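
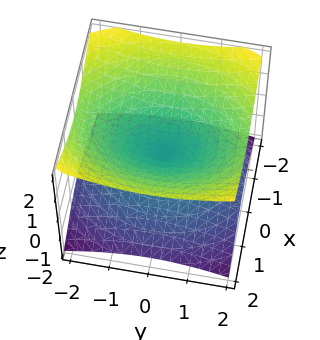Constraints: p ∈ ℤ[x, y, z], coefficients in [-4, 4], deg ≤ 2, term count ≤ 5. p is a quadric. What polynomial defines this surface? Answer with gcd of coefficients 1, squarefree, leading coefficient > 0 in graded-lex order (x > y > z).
First, deg p = 2.
Next, symmetries: the x ↦ −x reflection is a symmetry, so x appears only in even powers; mirror symmetry y ↦ −y ⇒ only even powers of y; it's symmetric under z → −z, forcing even powers of z.
Next, against the integer gridlines: it meets the y-axis at y = 0 (among the integer gridlines); it crosses the z-axis at the gridline z = 0.
Finally, the integer polynomial consistent with all of this is the stated p.

2*x^2 + y^2 - 3*z^2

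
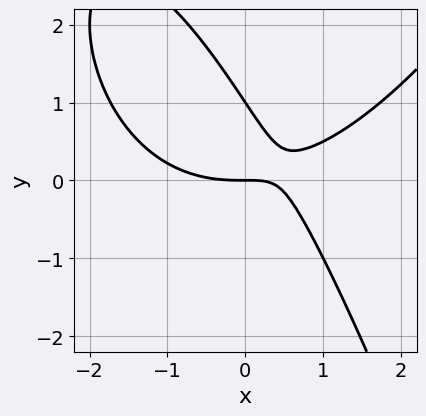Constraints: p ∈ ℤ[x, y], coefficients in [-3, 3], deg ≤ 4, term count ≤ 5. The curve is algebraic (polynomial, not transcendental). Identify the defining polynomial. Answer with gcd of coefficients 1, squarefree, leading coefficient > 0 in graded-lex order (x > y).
First, degree: a generic line meets the curve in up to 3 points, so deg p = 3.
Then, against the integer gridlines: the y-axis gridline crossings are at y ∈ {0, 1}; it crosses the x-axis at the gridline x = 0.
Finally, fitting integer coefficients to these (and the overall shape) gives p.

x^3 - 3*x*y - 2*y^2 + 2*y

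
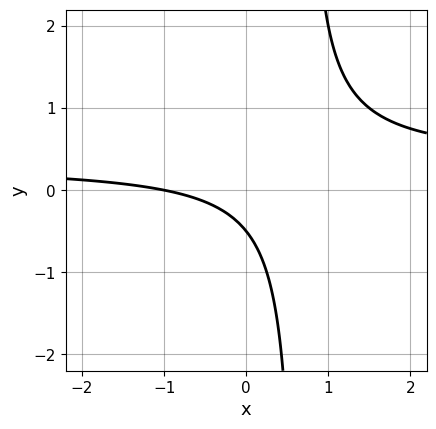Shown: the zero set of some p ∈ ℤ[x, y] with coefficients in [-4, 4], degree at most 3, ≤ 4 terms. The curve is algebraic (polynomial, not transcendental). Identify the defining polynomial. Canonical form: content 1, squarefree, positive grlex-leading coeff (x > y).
3*x*y - x - 2*y - 1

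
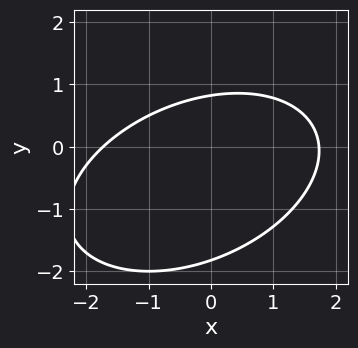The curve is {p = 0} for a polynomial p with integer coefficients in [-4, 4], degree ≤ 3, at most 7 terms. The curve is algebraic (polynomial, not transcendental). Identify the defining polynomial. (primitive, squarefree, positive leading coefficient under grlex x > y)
x^2 - x*y + 2*y^2 + 2*y - 3

First, degree: no degree-1 curve has this shape, so deg p = 2.
Finally, putting this together gives p.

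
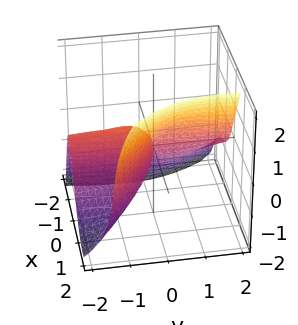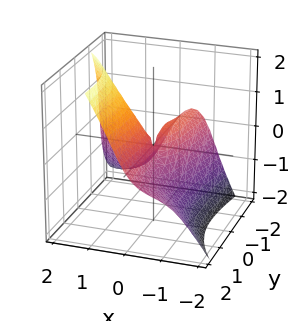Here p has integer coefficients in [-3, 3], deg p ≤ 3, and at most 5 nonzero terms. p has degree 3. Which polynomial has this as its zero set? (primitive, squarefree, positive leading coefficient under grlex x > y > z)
3*x^3 + 3*x^2*y - y^2*z - z^3 + 3*x*y

deg p = 3. A generic line meets the surface in up to 3 points.
Checking where it meets the axes: it meets the x-axis at x = 0 (among the integer gridlines); the visible y-axis segment lies entirely on the surface; it meets the z-axis at z = 0 (among the integer gridlines).
Solving for integer coefficients yields p as stated.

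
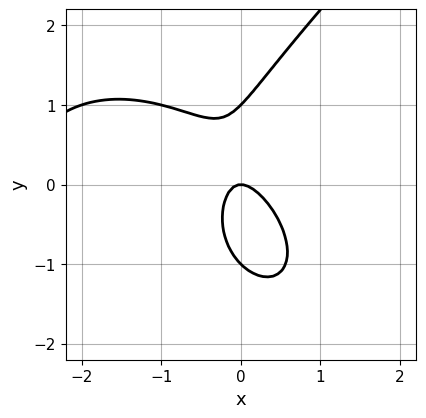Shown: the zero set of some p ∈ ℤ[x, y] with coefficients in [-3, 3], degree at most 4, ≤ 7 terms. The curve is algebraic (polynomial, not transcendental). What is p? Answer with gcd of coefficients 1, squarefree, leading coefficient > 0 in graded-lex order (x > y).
Degree: the shape is more complex than any degree-2 curve, so deg p = 3.
Checking where it meets the axes: one x-axis crossing is at x = 0; among the integer gridlines, it crosses the y-axis at y ∈ {-1, 0, 1}.
Together with the visible shape, these determine p as stated.

x^3 - y^3 + 3*x^2 + 2*x*y + y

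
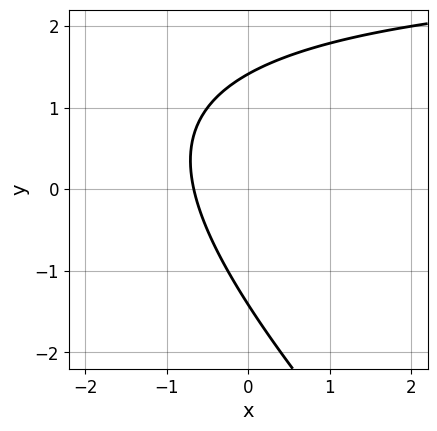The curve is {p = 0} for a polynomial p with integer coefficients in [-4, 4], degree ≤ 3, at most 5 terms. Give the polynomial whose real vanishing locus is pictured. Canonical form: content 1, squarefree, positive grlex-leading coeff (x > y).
(a) deg p = 2. No degree-1 curve has this shape.
(b) Solving for integer coefficients yields p as stated.

x*y + y^2 - 3*x - 2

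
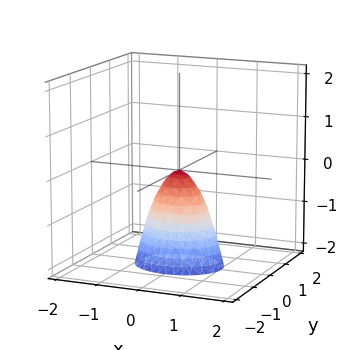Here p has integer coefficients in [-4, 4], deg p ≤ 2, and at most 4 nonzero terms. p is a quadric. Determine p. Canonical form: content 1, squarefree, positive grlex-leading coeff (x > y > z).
2*x^2 + 3*y^2 + z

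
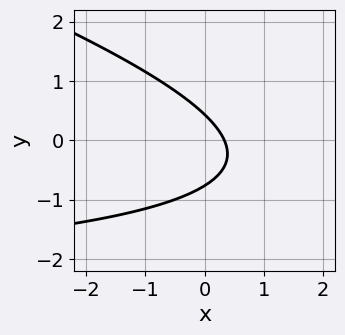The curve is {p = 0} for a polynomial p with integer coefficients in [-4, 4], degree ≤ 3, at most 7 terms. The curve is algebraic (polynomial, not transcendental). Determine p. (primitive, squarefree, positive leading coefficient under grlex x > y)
1. deg p = 2. The shape is more complex than any degree-1 curve.
2. Matching integer coefficients to the picture gives p.

x*y + 3*y^2 + 3*x + y - 1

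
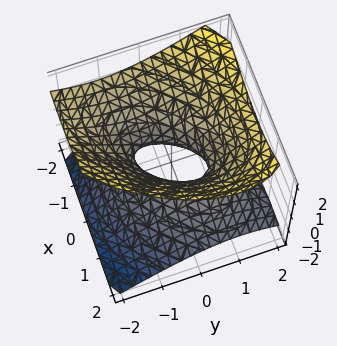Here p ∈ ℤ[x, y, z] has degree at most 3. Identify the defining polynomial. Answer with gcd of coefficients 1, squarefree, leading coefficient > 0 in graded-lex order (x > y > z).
deg p = 2. No degree-1 surface has this shape.
From the axis intercepts and sections: it misses every integer gridline on the z-axis.
These observations pin down the coefficients.

2*x^2 - 2*x*y + 2*x*z + 2*y^2 - 3*z^2 - 1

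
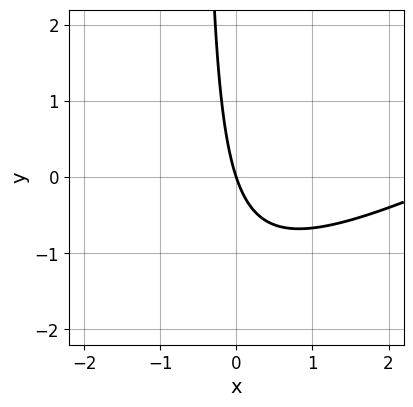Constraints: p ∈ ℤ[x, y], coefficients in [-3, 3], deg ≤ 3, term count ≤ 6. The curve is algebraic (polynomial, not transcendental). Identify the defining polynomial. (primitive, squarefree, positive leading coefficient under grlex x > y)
x^2 - 2*x*y - 3*x - y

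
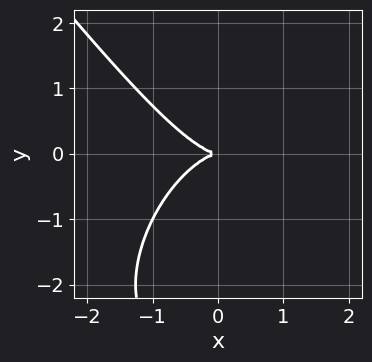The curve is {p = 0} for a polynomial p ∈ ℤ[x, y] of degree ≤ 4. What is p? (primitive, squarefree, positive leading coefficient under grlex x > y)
2*x^3 + y^3 + 3*y^2

deg p = 3.
Reading off the gridlines: it crosses the y-axis at the gridline y = 0; it crosses the x-axis at the gridline x = 0.
These observations pin down the coefficients.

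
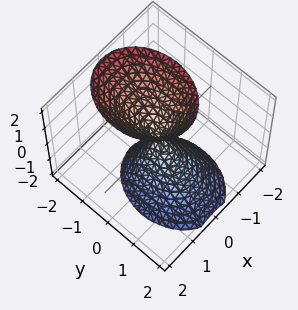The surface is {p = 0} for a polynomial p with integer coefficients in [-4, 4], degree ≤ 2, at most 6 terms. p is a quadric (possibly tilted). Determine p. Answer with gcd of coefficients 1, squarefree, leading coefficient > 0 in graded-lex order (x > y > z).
First, I count 2 distinct pieces.
Then, degree: the shape is more complex than any degree-1 surface, so deg p = 2.
Next, checking where it meets the axes: one y-axis crossing is at y = 0; it meets the z-axis at z = 0 (among the integer gridlines).
Finally, assembling these constraints gives the stated polynomial.

3*x^2 + 2*y^2 + y*z - z^2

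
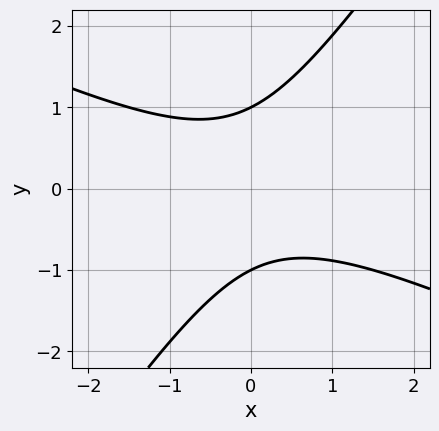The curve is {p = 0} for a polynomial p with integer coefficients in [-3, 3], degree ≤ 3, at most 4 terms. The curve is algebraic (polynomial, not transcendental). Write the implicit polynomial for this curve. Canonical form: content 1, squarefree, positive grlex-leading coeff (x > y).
2*x^2 + 3*x*y - 3*y^2 + 3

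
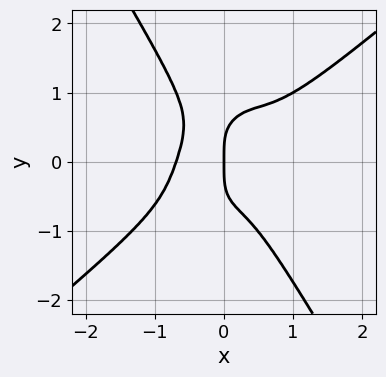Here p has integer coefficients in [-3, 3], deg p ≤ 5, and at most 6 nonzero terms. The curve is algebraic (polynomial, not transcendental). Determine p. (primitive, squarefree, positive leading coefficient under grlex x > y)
1. deg p = 4.
2. Checking where it meets the axes: one y-axis crossing is at y = 0; it crosses the x-axis at the gridline x = 0.
3. These observations pin down the coefficients.

3*x^4 - 3*x^3*y - y^4 + x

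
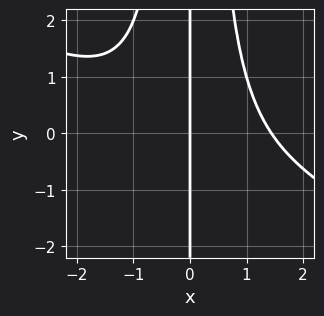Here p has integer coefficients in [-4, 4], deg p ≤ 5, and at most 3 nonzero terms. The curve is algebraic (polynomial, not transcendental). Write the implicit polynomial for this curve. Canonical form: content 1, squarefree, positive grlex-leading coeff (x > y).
Degree: a generic line meets the curve in up to 4 points, so deg p = 4.
From the visible intercepts: the visible y-axis segment lies entirely on the curve; it meets the x-axis at x = 0 (among the integer gridlines).
Solving for integer coefficients yields p as stated.

x^4 + 2*x^3*y - 3*x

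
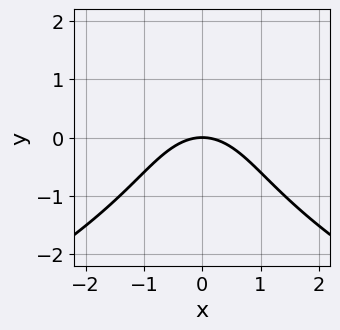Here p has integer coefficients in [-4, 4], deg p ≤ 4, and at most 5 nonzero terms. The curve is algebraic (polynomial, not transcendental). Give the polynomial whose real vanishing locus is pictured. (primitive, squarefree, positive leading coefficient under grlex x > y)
The degree is 3 — a generic line meets the curve in up to 3 points.
Symmetries: mirror symmetry x ↦ −x ⇒ only even powers of x.
From the visible intercepts: one y-axis crossing is at y = 0; one x-axis crossing is at x = 0.
Putting this together gives p.

y^3 + 2*x^2 + 3*y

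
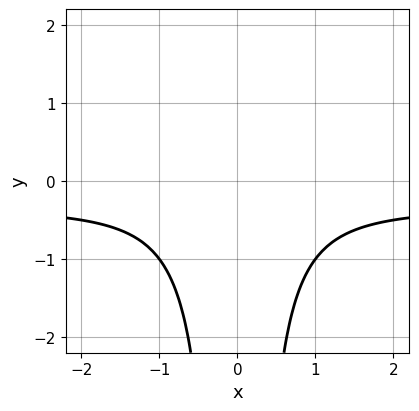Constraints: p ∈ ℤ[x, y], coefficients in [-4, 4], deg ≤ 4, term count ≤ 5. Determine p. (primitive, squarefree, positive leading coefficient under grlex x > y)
3*x^2*y + x^2 + 2

1. The degree is 3 — the shape is more complex than any degree-2 curve.
2. Symmetries: mirror symmetry x ↦ −x ⇒ only even powers of x.
3. Observable constraints: no y-intercept at any integer in the box; no x-intercept at any integer in the box.
4. Assembling these constraints gives the stated polynomial.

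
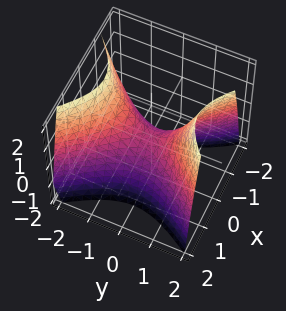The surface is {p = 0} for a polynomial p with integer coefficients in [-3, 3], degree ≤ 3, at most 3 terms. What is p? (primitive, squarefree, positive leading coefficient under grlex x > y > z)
1. Degree: a hyperbolic paraboloid; a quadric, so deg p = 2.
2. Symmetries: the x ↦ −x reflection is a symmetry, so x appears only in even powers; the y ↦ −y reflection is a symmetry, so y appears only in even powers.
3. Reading off the gridlines: it crosses the z-axis at the gridline z = 0; it crosses the y-axis at the gridline y = 0; it crosses the x-axis at the gridline x = 0.
4. These observations pin down the coefficients.

3*x^2 - 2*y^2 + 2*z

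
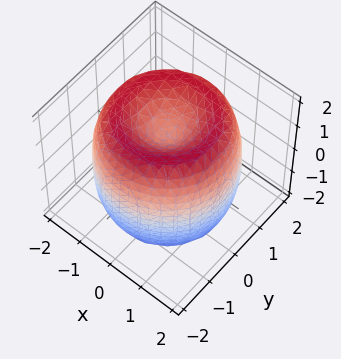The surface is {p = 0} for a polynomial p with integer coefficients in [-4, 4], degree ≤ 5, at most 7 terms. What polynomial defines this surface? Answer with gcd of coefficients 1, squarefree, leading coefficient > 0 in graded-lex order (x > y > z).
x^4 + 2*x^2*y^2 + y^4 - 3*x^2 - 3*y^2 + z^2 - 1

1. deg p = 4. The shape is more complex than any degree-3 surface.
2. Symmetries: rotational symmetry about the z-axis ⇒ p depends on x, y only through x² + y².
3. Checking where it meets the axes: a circular section at z = 0 has radius between 1 and 2; among the integer gridlines, it crosses the z-axis at z ∈ {-1, 1}.
4. Putting this together gives p.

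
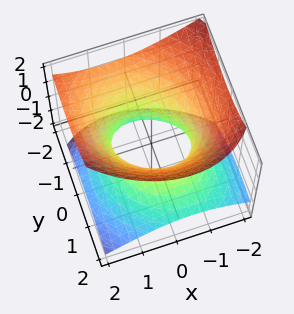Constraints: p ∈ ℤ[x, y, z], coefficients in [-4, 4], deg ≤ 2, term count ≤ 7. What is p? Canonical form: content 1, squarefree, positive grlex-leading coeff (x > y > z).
2*x^2 + x*y + 2*y^2 + 2*y*z - 3*z^2 - 2

1. The degree is 2 — a generic line meets the surface in up to 2 points.
2. Reading off the gridlines: no z-intercept at any integer in the box; among the integer gridlines, it crosses the x-axis at x ∈ {-1, 1}.
3. Solving for integer coefficients yields p as stated.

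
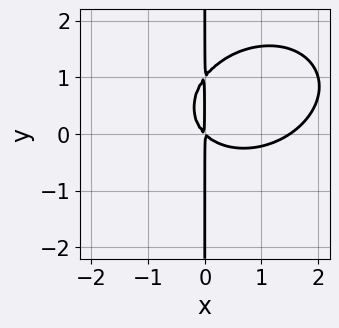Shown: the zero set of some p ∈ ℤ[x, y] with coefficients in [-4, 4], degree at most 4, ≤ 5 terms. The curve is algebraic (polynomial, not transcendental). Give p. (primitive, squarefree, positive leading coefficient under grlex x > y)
(a) Degree: the shape is more complex than any degree-2 curve, so deg p = 3.
(b) From the axis intercepts and sections: every point of the y-axis in the box is on the curve.
(c) Assembling these constraints gives the stated polynomial.

2*x^3 - x^2*y + 3*x*y^2 - 3*x^2 - 3*x*y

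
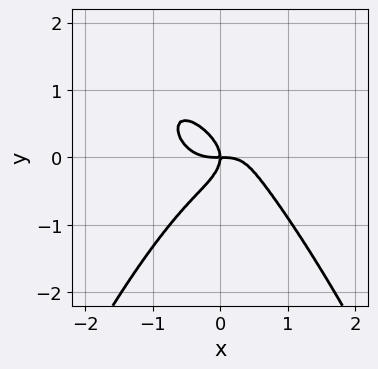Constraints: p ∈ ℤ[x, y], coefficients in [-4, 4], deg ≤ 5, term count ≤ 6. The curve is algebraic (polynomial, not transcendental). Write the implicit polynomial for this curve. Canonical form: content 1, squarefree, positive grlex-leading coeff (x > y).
(a) Degree: the shape is more complex than any degree-3 curve, so deg p = 4.
(b) From the visible intercepts: one x-axis crossing is at x = 0; it crosses the y-axis at the gridline y = 0.
(c) Matching integer coefficients to the picture gives p.

3*x^4 - x^2*y + 3*y^3 + 2*x*y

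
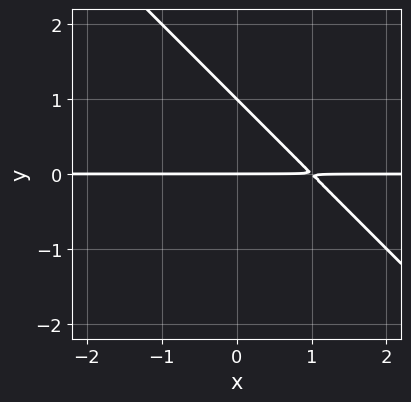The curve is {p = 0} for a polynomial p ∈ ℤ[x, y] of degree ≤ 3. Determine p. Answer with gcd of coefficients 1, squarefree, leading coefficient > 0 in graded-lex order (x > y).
x*y + y^2 - y

(a) deg p = 2. No degree-1 curve has this shape.
(b) From the visible intercepts: the y-axis gridline crossings are at y ∈ {0, 1}; every point of the x-axis in the box is on the curve.
(c) Together with the visible shape, these determine p as stated.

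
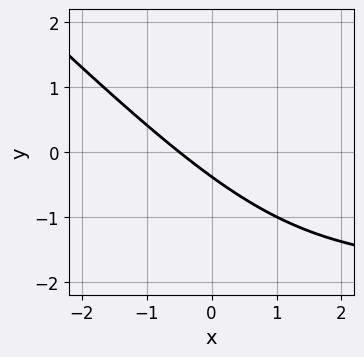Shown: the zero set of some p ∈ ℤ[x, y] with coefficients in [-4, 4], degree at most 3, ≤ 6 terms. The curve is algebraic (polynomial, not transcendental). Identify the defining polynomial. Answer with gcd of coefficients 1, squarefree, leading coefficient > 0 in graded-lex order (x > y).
x*y + y^2 + 2*x + 3*y + 1

(a) deg p = 2.
(b) Matching integer coefficients to the picture gives p.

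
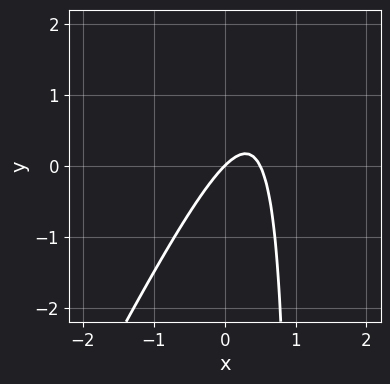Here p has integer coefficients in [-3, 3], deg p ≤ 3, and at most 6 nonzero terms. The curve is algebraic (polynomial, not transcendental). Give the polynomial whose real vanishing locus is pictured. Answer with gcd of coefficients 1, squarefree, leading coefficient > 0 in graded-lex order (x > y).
2*x^2 - x*y - x + y

(a) Degree: no degree-1 curve has this shape, so deg p = 2.
(b) Reading off the gridlines: one y-axis crossing is at y = 0; it crosses the x-axis at the gridline x = 0.
(c) Fitting integer coefficients to these (and the overall shape) gives p.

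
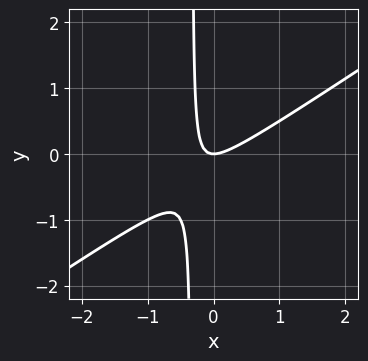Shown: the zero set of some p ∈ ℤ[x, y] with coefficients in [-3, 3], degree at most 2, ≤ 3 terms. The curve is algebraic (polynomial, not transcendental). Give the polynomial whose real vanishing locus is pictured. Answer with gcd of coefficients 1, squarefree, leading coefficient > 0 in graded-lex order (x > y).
2*x^2 - 3*x*y - y

(a) Degree: the shape is more complex than any degree-1 curve, so deg p = 2.
(b) Observable constraints: one x-axis crossing is at x = 0; it meets the y-axis at y = 0 (among the integer gridlines).
(c) These observations pin down the coefficients.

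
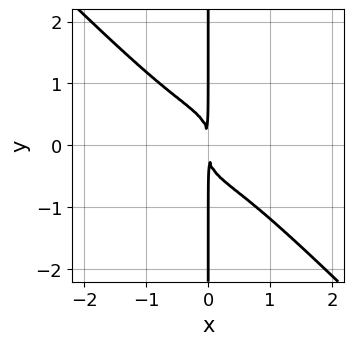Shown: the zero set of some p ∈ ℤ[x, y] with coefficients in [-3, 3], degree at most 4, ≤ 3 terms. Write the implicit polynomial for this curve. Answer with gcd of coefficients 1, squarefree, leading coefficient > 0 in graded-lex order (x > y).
3*x^4 + 3*x*y^3 + 2*x^2

First, degree: the shape is more complex than any degree-3 curve, so deg p = 4.
Next, from the visible intercepts: every point of the y-axis in the box is on the curve.
Finally, putting this together gives p.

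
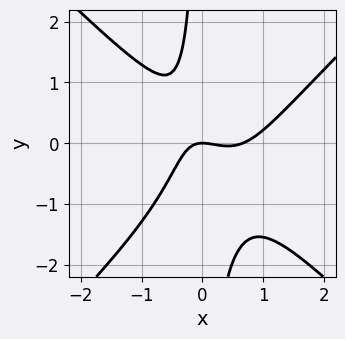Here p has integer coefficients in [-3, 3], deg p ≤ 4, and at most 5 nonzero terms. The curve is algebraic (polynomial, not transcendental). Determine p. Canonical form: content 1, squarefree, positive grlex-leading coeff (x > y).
3*x^3 - 3*x*y^2 - 2*x^2 - 2*x*y - 2*y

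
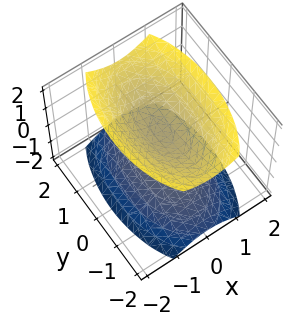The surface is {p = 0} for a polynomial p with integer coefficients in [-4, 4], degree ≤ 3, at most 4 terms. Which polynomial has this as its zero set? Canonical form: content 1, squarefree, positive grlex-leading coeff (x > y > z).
The picture has 2 separate pieces. Treating them together as one polynomial.
deg p = 2. Two sheets facing apart; a quadric.
Symmetries: it's symmetric under z → −z, forcing even powers of z; it's symmetric under x → −x, forcing even powers of x; the y ↦ −y reflection is a symmetry, so y appears only in even powers.
Observable constraints: no x-intercept at any integer in the box; no y-intercept at any integer in the box.
Fitting integer coefficients to these (and the overall shape) gives p.

3*x^2 + y^2 - 2*z^2 + 1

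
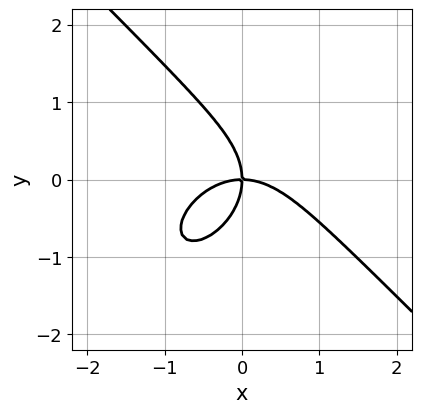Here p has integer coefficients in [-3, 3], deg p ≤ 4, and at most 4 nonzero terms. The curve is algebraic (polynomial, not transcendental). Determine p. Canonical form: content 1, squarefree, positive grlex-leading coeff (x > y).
First, degree: a generic line meets the curve in up to 3 points, so deg p = 3.
Then, checking where it meets the axes: it meets the y-axis at y = 0 (among the integer gridlines); it meets the x-axis at x = 0 (among the integer gridlines).
Finally, solving for integer coefficients yields p as stated.

2*x^3 + 2*y^3 + 3*x*y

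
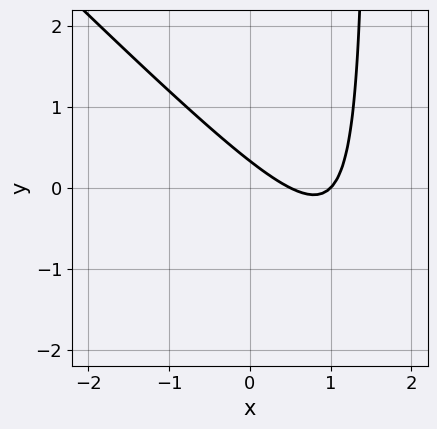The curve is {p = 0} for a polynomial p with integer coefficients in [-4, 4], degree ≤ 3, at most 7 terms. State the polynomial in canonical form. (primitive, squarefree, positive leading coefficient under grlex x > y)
(a) The degree is 2 — no degree-1 curve has this shape.
(b) Against the integer gridlines: it crosses the x-axis at the gridline x = 1.
(c) Putting this together gives p.

2*x^2 + 2*x*y - 3*x - 3*y + 1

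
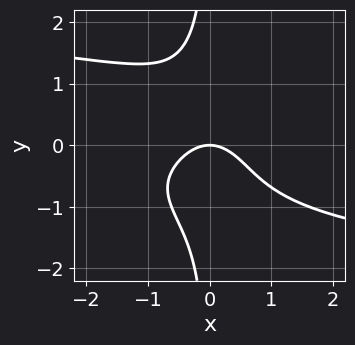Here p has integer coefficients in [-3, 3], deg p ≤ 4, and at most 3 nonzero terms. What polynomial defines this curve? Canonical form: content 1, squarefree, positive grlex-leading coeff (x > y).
First, deg p = 4.
Then, from the axis intercepts and sections: one x-axis crossing is at x = 0; it crosses the y-axis at the gridline y = 0.
Finally, these observations pin down the coefficients.

x*y^3 + x^2 + y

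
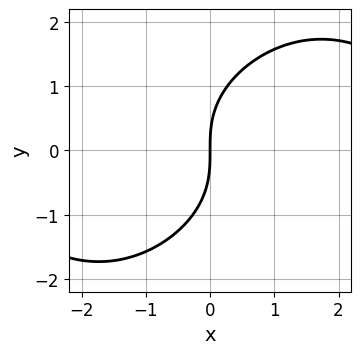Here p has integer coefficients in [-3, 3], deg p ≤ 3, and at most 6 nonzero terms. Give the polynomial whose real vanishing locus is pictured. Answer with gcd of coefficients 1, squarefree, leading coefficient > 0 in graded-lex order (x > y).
x^2*y - x*y^2 + y^3 - 3*x

First, degree: no degree-2 curve has this shape, so deg p = 3.
Then, from the axis intercepts and sections: it meets the x-axis at x = 0 (among the integer gridlines); it crosses the y-axis at the gridline y = 0.
Finally, together with the visible shape, these determine p as stated.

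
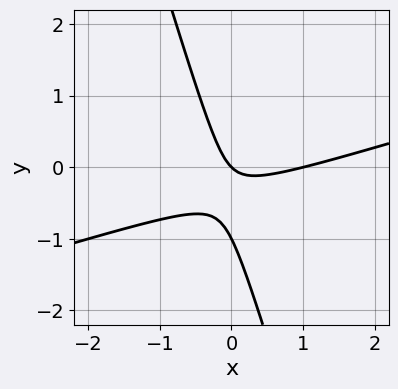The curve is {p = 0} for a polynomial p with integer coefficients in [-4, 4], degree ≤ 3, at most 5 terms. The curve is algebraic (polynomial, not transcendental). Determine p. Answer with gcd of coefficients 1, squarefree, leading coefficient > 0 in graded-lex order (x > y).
x^2 - 3*x*y - y^2 - x - y

First, the degree is 2 — no degree-1 curve has this shape.
Then, observable constraints: the x-axis gridline crossings are at x ∈ {0, 1}; the y-axis gridline crossings are at y ∈ {-1, 0}.
Finally, together with the visible shape, these determine p as stated.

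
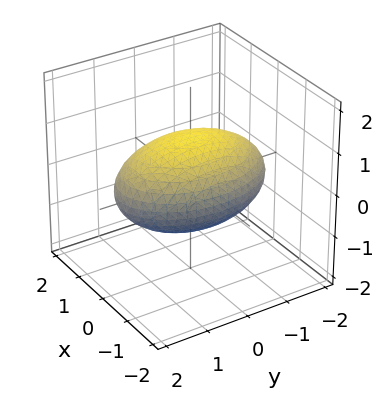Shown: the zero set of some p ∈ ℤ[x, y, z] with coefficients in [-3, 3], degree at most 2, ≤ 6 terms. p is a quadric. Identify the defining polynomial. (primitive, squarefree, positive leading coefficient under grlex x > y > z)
2*x^2 + y^2 + 3*z^2 - 3

1. Degree: bounded and convex; a quadric, so deg p = 2.
2. Symmetries: mirror symmetry z ↦ −z ⇒ only even powers of z; mirror symmetry y ↦ −y ⇒ only even powers of y; it's symmetric under x → −x, forcing even powers of x.
3. From the visible intercepts: the z-axis gridline crossings are at z ∈ {-1, 1}.
4. Matching integer coefficients to the picture gives p.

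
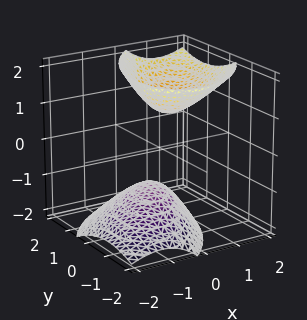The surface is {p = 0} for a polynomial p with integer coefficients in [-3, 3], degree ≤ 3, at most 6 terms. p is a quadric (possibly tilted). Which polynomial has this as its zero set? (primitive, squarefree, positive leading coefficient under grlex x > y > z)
3*x^2 - 2*x*y - 2*x*z + 2*y^2 - 2*z^2 + 2

I count 2 distinct pieces. They look like related sheets of one shape, so recover p as a whole.
deg p = 2. No degree-1 surface has this shape.
Against the integer gridlines: among the integer gridlines, it crosses the z-axis at z ∈ {-1, 1}; it misses every integer gridline on the y-axis; the surface avoids every integer x-axis point in the box.
These observations pin down the coefficients.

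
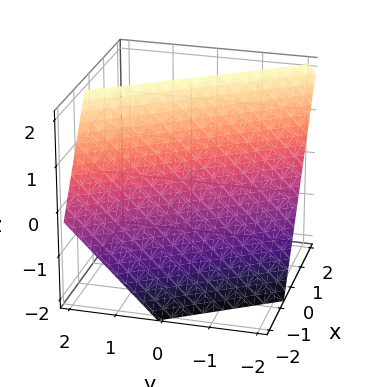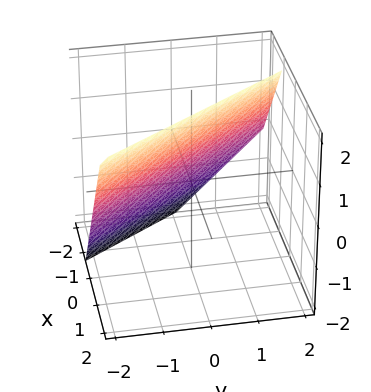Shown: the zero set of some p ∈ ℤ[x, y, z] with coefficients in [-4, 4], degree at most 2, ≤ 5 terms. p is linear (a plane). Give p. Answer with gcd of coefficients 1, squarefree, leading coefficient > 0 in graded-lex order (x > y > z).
3*x + 2*y - 2*z + 2

First, degree: the surface is flat (a plane), so deg p = 1.
Then, against the integer gridlines: one z-axis crossing is at z = 1; one y-axis crossing is at y = -1.
Finally, these observations pin down the coefficients.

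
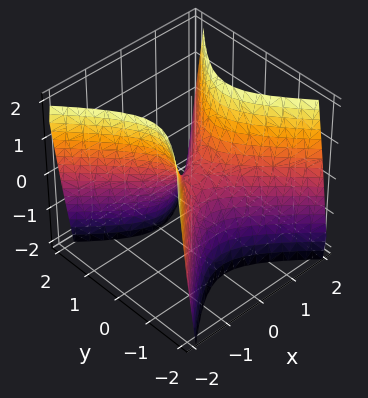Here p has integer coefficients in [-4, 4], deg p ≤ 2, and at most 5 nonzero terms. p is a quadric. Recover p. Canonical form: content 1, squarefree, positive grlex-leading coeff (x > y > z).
2*x^2 - 2*y^2 - z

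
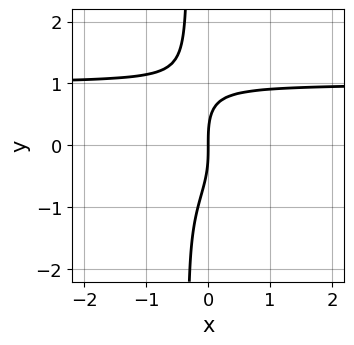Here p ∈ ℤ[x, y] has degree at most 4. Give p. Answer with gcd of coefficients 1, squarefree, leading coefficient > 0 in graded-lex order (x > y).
First, deg p = 4. The shape is more complex than any degree-3 curve.
Then, reading off the gridlines: it crosses the y-axis at the gridline y = 0; it crosses the x-axis at the gridline x = 0.
Finally, fitting integer coefficients to these (and the overall shape) gives p.

3*x*y^3 + y^3 - 3*x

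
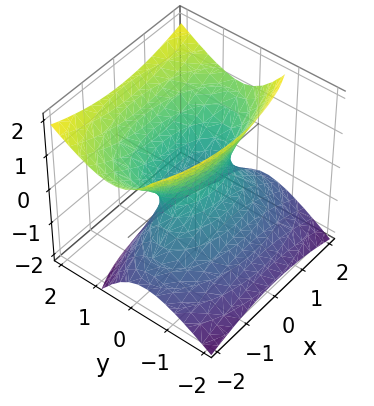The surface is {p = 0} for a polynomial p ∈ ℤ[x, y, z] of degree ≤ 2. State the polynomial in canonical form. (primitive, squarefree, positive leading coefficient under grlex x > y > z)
x^2 + 3*y^2 - 2*y*z - 2*z^2 - 1

The degree is 2 — a generic line meets the surface in up to 2 points.
Checking where it meets the axes: the surface avoids every integer z-axis point in the box; among the integer gridlines, it crosses the x-axis at x ∈ {-1, 1}.
Putting this together gives p.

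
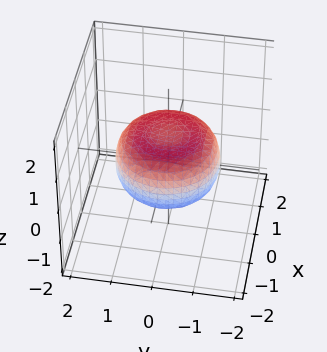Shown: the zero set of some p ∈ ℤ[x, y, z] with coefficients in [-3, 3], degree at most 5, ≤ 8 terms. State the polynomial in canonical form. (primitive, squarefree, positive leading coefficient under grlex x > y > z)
First, the degree is 4 — no degree-3 surface has this shape.
Then, symmetries: rotational symmetry about the z-axis ⇒ p depends on x, y only through x² + y².
Then, reading off the gridlines: a circular section at z = 0 has radius between 1 and 2.
Finally, assembling these constraints gives the stated polynomial.

x^4 + 2*x^2*y^2 + y^4 - x^2 - y^2 + 2*z^2 - 1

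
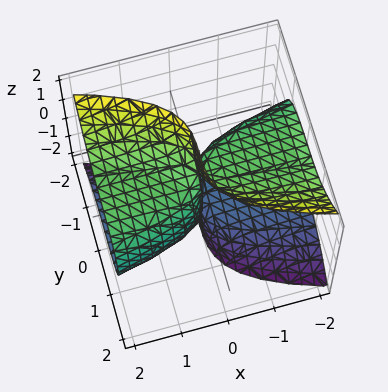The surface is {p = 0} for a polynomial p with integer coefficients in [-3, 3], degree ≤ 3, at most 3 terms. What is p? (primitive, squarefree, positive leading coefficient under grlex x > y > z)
First, degree: the shape is more complex than any degree-2 surface, so deg p = 3.
Then, from the visible intercepts: every point of the z-axis in the box is on the surface; it crosses the x-axis at the gridline x = 0; it meets the y-axis at y = 0 (among the integer gridlines).
Finally, assembling these constraints gives the stated polynomial.

x*z^2 + y^3 - x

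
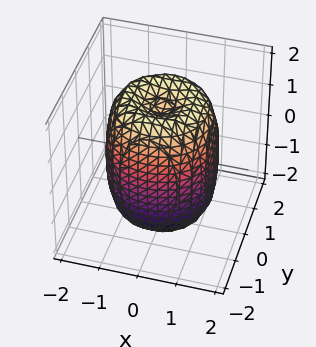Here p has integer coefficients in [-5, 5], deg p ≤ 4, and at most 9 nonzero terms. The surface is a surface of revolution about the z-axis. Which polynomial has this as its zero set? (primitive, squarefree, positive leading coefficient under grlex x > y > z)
2*x^4 + 4*x^2*y^2 + 2*y^4 - 3*x^2 - 3*y^2 + z^2 - 2

deg p = 4.
Symmetries: every cross-section ⟂ z is a circle, so x, y appear only via x² + y².
From the visible intercepts: a circular section at z = 0 has radius between 1 and 2.
Solving for integer coefficients yields p as stated.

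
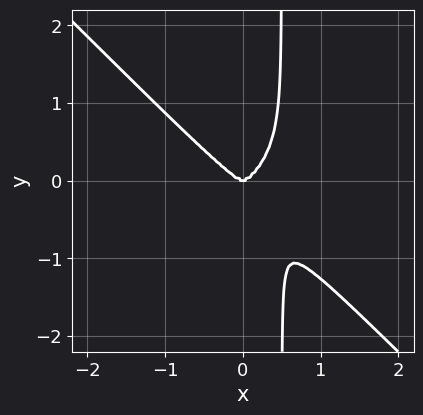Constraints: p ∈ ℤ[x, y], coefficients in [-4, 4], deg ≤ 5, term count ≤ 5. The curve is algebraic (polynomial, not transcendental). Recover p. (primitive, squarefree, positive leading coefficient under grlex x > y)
2*x^4 + 2*x*y^3 - y^3

Degree: a generic line meets the curve in up to 4 points, so deg p = 4.
Checking where it meets the axes: it crosses the x-axis at the gridline x = 0; it meets the y-axis at y = 0 (among the integer gridlines).
Matching integer coefficients to the picture gives p.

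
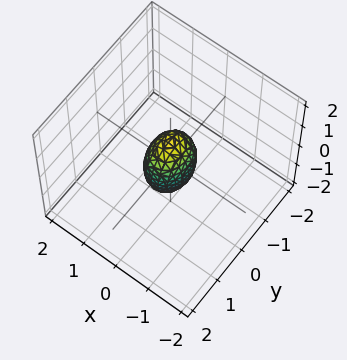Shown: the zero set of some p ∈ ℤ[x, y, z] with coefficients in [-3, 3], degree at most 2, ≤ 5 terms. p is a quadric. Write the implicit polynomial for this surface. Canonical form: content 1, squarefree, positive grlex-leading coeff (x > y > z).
3*x^2 + 2*y^2 + z^2 - 1

1. Degree: a closed, bounded, convex surface; a quadric, so deg p = 2.
2. Symmetries: mirror symmetry y ↦ −y ⇒ only even powers of y; it's symmetric under z → −z, forcing even powers of z; the x ↦ −x reflection is a symmetry, so x appears only in even powers.
3. Checking where it meets the axes: the z-axis gridline crossings are at z ∈ {-1, 1}.
4. Assembling these constraints gives the stated polynomial.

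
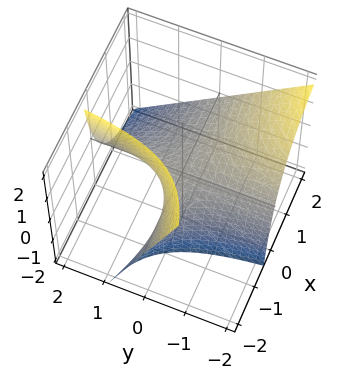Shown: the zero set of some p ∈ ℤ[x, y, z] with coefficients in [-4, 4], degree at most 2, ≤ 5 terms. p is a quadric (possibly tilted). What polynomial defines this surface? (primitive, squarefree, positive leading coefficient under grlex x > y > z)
4*x*y + 3*x*z + 3*z

(a) The degree is 2 — a generic line meets the surface in up to 2 points.
(b) From the visible intercepts: the visible y-axis segment lies entirely on the surface; every point of the x-axis in the box is on the surface.
(c) The integer polynomial consistent with all of this is the stated p.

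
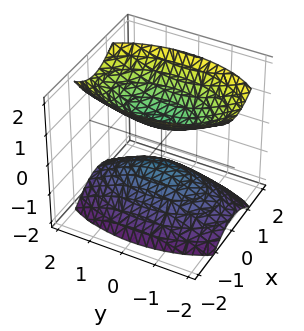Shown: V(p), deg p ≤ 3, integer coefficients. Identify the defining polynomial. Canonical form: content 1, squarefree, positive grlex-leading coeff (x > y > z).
I count 2 distinct pieces. They look like related sheets of one shape, so recover p as a whole.
Degree: two separate bowl-shaped sheets opening away from each other; a quadric, so deg p = 2.
Symmetries: mirror symmetry z ↦ −z ⇒ only even powers of z; the y ↦ −y reflection is a symmetry, so y appears only in even powers; mirror symmetry x ↦ −x ⇒ only even powers of x.
Reading off the gridlines: it misses every integer gridline on the y-axis; it misses every integer gridline on the x-axis.
Putting this together gives p.

3*x^2 + y^2 - 2*z^2 + 1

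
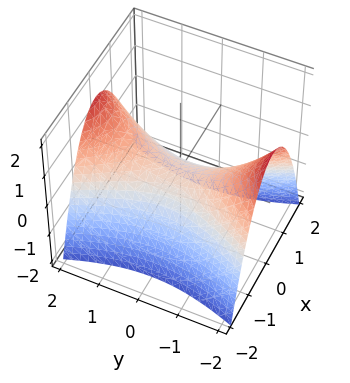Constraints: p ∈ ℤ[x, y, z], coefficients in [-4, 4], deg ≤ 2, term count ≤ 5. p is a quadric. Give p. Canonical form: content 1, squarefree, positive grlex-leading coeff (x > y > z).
3*x^2 - y^2 + 3*z

(a) deg p = 2. A saddle surface; a quadric.
(b) Symmetries: mirror symmetry x ↦ −x ⇒ only even powers of x; mirror symmetry y ↦ −y ⇒ only even powers of y.
(c) Against the integer gridlines: one y-axis crossing is at y = 0; it meets the z-axis at z = 0 (among the integer gridlines); it meets the x-axis at x = 0 (among the integer gridlines).
(d) The integer polynomial consistent with all of this is the stated p.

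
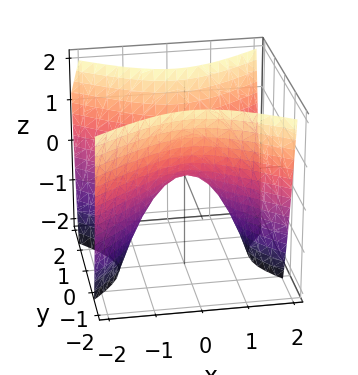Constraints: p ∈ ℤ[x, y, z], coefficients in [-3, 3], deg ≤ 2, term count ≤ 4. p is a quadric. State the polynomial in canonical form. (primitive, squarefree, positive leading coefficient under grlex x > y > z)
Degree: a hyperbolic paraboloid; a quadric, so deg p = 2.
Symmetries: the y ↦ −y reflection is a symmetry, so y appears only in even powers; the x ↦ −x reflection is a symmetry, so x appears only in even powers.
From the axis intercepts and sections: it crosses the y-axis at the gridline y = 0; it crosses the z-axis at the gridline z = 0; one x-axis crossing is at x = 0.
Solving for integer coefficients yields p as stated.

2*x^2 - 3*y^2 + 2*z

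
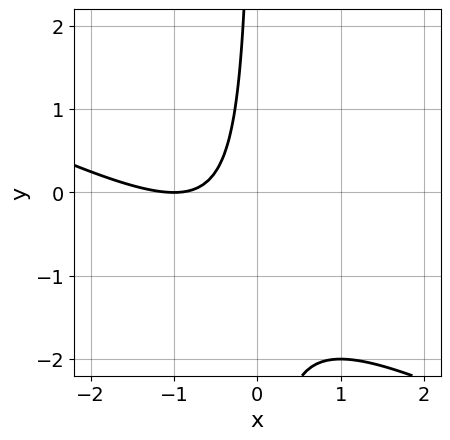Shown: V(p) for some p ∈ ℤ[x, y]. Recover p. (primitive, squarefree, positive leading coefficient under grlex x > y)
1. The degree is 2 — the shape is more complex than any degree-1 curve.
2. Observable constraints: no y-intercept at any integer in the box; it meets the x-axis at x = -1 (among the integer gridlines).
3. These observations pin down the coefficients.

x^2 + 2*x*y + 2*x + 1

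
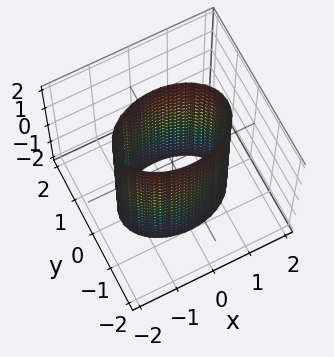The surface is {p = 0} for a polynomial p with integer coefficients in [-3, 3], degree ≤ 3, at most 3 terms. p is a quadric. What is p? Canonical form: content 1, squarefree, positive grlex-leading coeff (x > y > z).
(a) The degree is 2 — a cylinder; a quadric.
(b) Symmetries: the y ↦ −y reflection is a symmetry, so y appears only in even powers; mirror symmetry z ↦ −z ⇒ only even powers of z; the x ↦ −x reflection is a symmetry, so x appears only in even powers.
(c) Reading off the gridlines: it misses every integer gridline on the z-axis; the y-axis gridline crossings are at y ∈ {-1, 1}.
(d) Putting this together gives p.

x^2 + 2*y^2 - 2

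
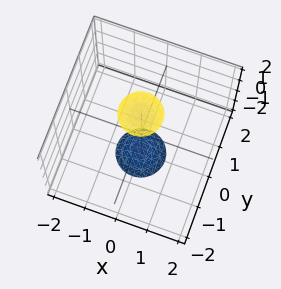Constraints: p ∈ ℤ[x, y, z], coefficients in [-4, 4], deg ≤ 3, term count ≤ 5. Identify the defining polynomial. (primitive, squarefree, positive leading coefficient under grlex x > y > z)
(a) The picture has 2 separate pieces. They look like related sheets of one shape, so recover p as a whole.
(b) The degree is 2 — two sheets facing apart; a quadric.
(c) Symmetries: rotational symmetry about the z-axis ⇒ p depends on x, y only through x² + y²; the z ↦ −z reflection is a symmetry, so z appears only in even powers.
(d) Reading off the gridlines: it misses every integer gridline on the x-axis; no y-intercept at any integer in the box.
(e) Assembling these constraints gives the stated polynomial.

3*x^2 + 3*y^2 - z^2 + 3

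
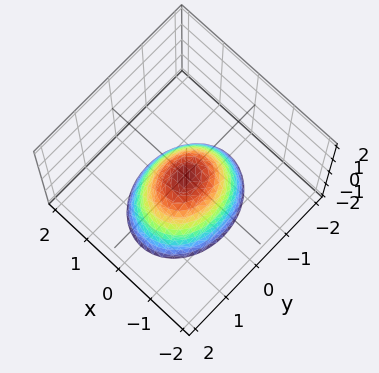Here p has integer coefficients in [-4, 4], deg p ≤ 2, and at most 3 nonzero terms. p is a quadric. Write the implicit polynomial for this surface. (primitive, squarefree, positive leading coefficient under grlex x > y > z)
3*x^2 + 2*y^2 + 2*z

1. Degree: a paraboloid; a quadric, so deg p = 2.
2. Symmetries: it's symmetric under x → −x, forcing even powers of x; the y ↦ −y reflection is a symmetry, so y appears only in even powers.
3. From the visible intercepts: it meets the y-axis at y = 0 (among the integer gridlines); it meets the z-axis at z = 0 (among the integer gridlines); it crosses the x-axis at the gridline x = 0.
4. Putting this together gives p.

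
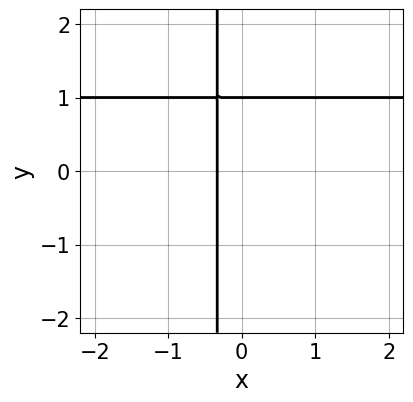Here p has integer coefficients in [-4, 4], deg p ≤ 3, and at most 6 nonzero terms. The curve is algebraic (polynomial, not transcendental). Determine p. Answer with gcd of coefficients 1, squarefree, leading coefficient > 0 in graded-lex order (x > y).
Degree: a generic line meets the curve in up to 2 points, so deg p = 2.
From the axis intercepts and sections: it crosses the y-axis at the gridline y = 1.
Solving for integer coefficients yields p as stated.

3*x*y - 3*x + y - 1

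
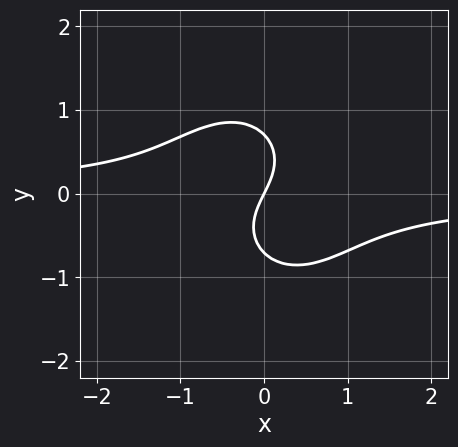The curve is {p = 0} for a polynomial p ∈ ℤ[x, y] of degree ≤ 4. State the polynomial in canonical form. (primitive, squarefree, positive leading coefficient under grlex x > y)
First, degree: a generic line meets the curve in up to 3 points, so deg p = 3.
Then, from the axis intercepts and sections: it meets the y-axis at y = 0 (among the integer gridlines); one x-axis crossing is at x = 0.
Finally, solving for integer coefficients yields p as stated.

3*x^2*y + 2*y^3 + 2*x - y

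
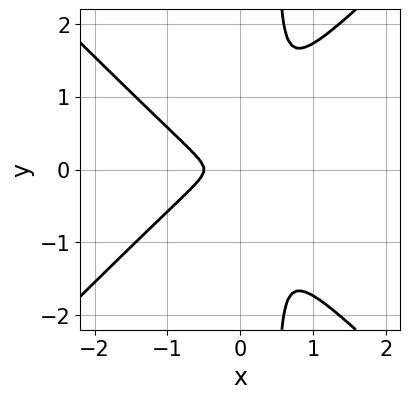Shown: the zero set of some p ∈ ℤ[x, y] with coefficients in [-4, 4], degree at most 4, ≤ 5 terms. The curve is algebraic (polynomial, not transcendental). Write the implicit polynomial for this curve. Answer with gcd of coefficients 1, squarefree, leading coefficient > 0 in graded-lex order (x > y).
2*x^3 - 2*x*y^2 + x^2 + y^2

The degree is 3 — no degree-2 curve has this shape.
Symmetries: the y ↦ −y reflection is a symmetry, so y appears only in even powers.
Putting this together gives p.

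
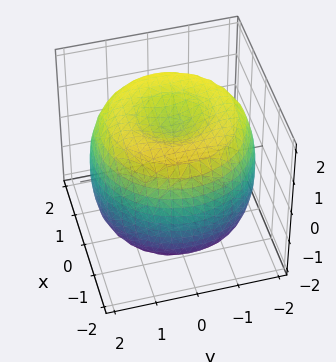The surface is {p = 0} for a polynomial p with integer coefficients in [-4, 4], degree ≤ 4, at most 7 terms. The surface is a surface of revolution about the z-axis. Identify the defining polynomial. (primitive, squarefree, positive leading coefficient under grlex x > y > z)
x^4 + 2*x^2*y^2 + y^4 - 3*x^2 - 3*y^2 + 2*z^2 - 3

1. The degree is 4 — a generic line meets the surface in up to 4 points.
2. By symmetry, the z-axis is an axis of rotation, so x and y enter only as x² + y².
3. From the visible intercepts: a circular section at z = 1 has radius between 1 and 2.
4. These observations pin down the coefficients.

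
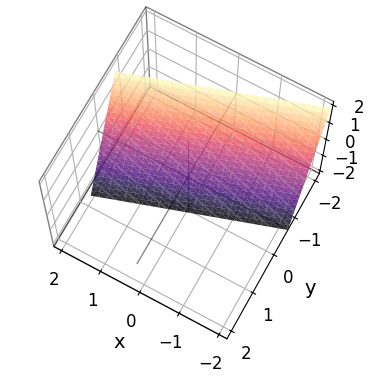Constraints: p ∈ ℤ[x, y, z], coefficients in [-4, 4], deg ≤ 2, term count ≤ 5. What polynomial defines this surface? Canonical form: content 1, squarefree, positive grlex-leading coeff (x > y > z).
1. Degree: every cross-section is a straight line — this is a plane, so deg p = 1.
2. Against the integer gridlines: it crosses the x-axis at the gridline x = 2; one z-axis crossing is at z = -2.
3. These observations pin down the coefficients.

x - 3*y - z - 2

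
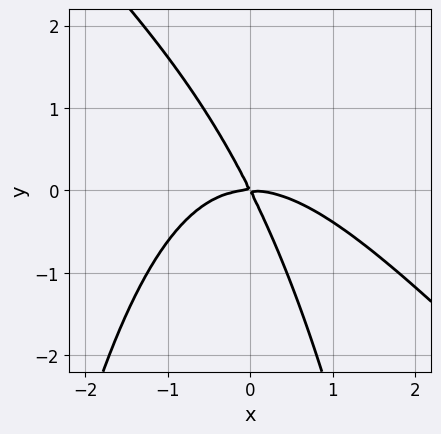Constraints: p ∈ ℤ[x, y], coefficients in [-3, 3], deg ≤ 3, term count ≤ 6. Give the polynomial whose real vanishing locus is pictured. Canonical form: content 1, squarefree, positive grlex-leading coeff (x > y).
(a) Degree: no degree-2 curve has this shape, so deg p = 3.
(b) From the axis intercepts and sections: one x-axis crossing is at x = 0; it crosses the y-axis at the gridline y = 0.
(c) Solving for integer coefficients yields p as stated.

x^3 + x^2*y + 2*x*y + y^2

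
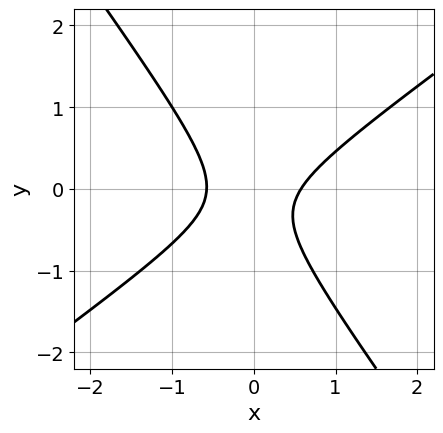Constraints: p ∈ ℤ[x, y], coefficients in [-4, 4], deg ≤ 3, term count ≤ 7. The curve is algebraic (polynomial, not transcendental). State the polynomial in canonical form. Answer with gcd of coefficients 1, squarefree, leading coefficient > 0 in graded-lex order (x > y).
1. The degree is 2 — the shape is more complex than any degree-1 curve.
2. Observable constraints: the curve avoids every integer y-axis point in the box.
3. Putting this together gives p.

3*x^2 - 2*x*y - 3*y^2 - y - 1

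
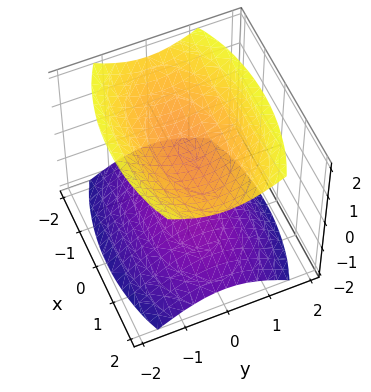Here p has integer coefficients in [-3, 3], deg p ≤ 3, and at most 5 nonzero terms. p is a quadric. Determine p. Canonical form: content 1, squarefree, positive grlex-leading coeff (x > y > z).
I count 2 distinct pieces.
Degree: two sheets facing apart; a quadric, so deg p = 2.
Symmetries: it's symmetric under x → −x, forcing even powers of x; mirror symmetry z ↦ −z ⇒ only even powers of z; the y ↦ −y reflection is a symmetry, so y appears only in even powers.
Checking where it meets the axes: no x-intercept at any integer in the box; the surface avoids every integer y-axis point in the box; among the integer gridlines, it crosses the z-axis at z ∈ {-1, 1}.
These observations pin down the coefficients.

x^2 + 3*y^2 - 3*z^2 + 3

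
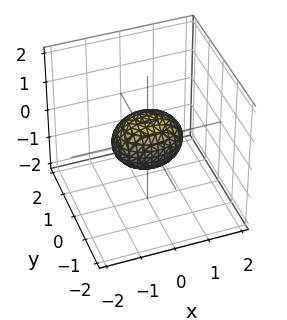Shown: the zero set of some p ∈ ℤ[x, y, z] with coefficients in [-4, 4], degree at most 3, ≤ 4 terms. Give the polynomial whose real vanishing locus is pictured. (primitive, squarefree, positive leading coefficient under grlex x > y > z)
2*x^2 + 3*y^2 + 3*z^2 - 2

First, the degree is 2 — a closed, bounded, convex surface; a quadric.
Then, symmetries: it's symmetric under z → −z, forcing even powers of z; mirror symmetry y ↦ −y ⇒ only even powers of y; it's symmetric under x → −x, forcing even powers of x.
Then, observable constraints: among the integer gridlines, it crosses the x-axis at x ∈ {-1, 1}.
Finally, the integer polynomial consistent with all of this is the stated p.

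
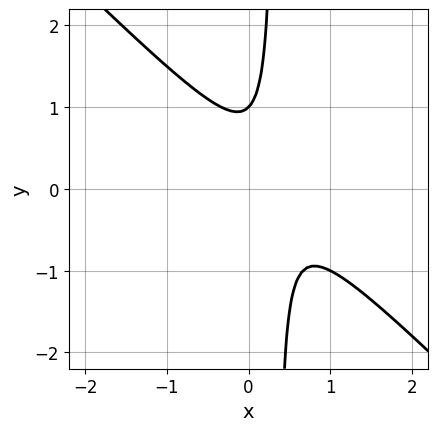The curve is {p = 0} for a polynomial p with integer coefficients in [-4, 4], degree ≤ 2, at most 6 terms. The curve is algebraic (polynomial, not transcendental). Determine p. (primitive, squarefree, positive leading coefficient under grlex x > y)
(a) The degree is 2 — a generic line meets the curve in up to 2 points.
(b) Against the integer gridlines: it crosses the y-axis at the gridline y = 1; the curve avoids every integer x-axis point in the box.
(c) The integer polynomial consistent with all of this is the stated p.

3*x^2 + 3*x*y - 2*x - y + 1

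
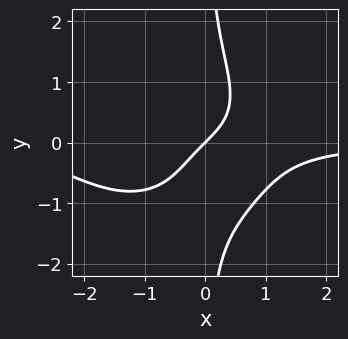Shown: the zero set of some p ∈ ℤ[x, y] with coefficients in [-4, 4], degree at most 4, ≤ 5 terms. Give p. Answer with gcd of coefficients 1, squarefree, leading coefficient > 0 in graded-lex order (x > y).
2*x^3*y + 3*x*y^3 + 3*x^2*y + 3*x - 3*y

First, degree: the shape is more complex than any degree-3 curve, so deg p = 4.
Then, from the visible intercepts: it meets the y-axis at y = 0 (among the integer gridlines); it crosses the x-axis at the gridline x = 0.
Finally, together with the visible shape, these determine p as stated.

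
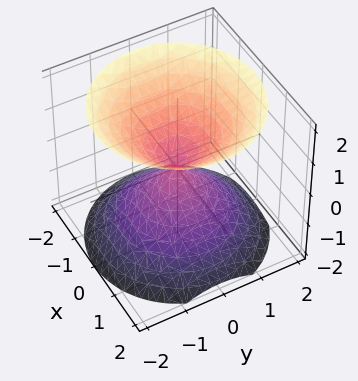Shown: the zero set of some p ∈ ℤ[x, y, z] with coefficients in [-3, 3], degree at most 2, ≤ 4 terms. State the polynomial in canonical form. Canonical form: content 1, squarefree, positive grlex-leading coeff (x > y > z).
1. The picture has 2 separate pieces.
2. deg p = 2.
3. Symmetries: the z ↦ −z reflection is a symmetry, so z appears only in even powers; the surface is invariant under rotation about z: p = q(x² + y², z).
4. Against the integer gridlines: it meets the y-axis at y = 0 (among the integer gridlines); one z-axis crossing is at z = 0; a circular section at z = -1 has radius exactly 1; it crosses the x-axis at the gridline x = 0.
5. Assembling these constraints gives the stated polynomial.

x^2 + y^2 - z^2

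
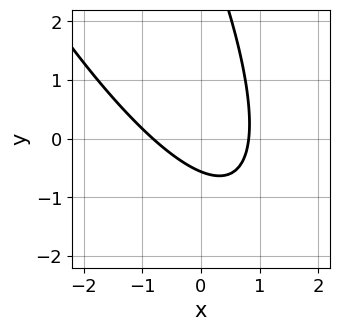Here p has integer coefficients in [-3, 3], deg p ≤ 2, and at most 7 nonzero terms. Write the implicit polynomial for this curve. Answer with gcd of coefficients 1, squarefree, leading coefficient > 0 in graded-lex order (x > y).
3*x^2 + 3*x*y + y^2 - 3*y - 2

First, the degree is 2 — a generic line meets the curve in up to 2 points.
Finally, matching integer coefficients to the picture gives p.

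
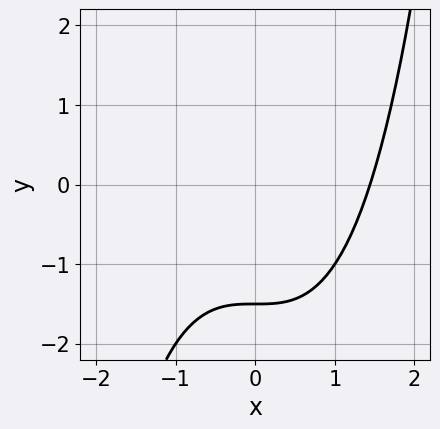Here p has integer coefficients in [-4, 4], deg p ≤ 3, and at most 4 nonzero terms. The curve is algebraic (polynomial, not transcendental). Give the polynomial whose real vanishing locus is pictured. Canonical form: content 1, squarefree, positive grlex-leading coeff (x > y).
x^3 - 2*y - 3

1. deg p = 3. The shape is more complex than any degree-2 curve.
2. Solving for integer coefficients yields p as stated.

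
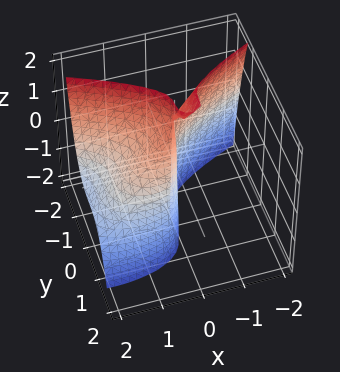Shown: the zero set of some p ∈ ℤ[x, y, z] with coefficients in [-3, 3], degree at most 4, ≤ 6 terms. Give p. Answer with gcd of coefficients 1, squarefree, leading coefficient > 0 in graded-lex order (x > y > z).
(a) deg p = 3. A generic line meets the surface in up to 3 points.
(b) Against the integer gridlines: it meets the x-axis at x = 0 (among the integer gridlines); every point of the z-axis in the box is on the surface.
(c) Assembling these constraints gives the stated polynomial.

3*y^3 + 2*x^2 + 2*x*z - 3*x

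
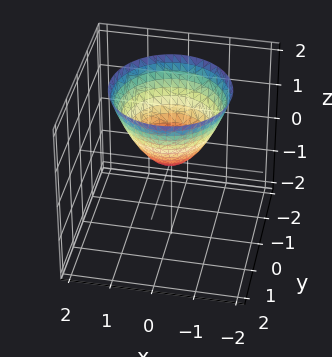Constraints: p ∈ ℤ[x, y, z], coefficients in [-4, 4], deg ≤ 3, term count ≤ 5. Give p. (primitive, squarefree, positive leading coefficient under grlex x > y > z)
First, degree: a single bowl opening along one axis; a quadric, so deg p = 2.
Next, symmetries: rotational symmetry about the z-axis ⇒ p depends on x, y only through x² + y².
Then, from the visible intercepts: one x-axis crossing is at x = 0; a circular section at z = 1 has radius exactly 1; it meets the z-axis at z = 0 (among the integer gridlines); it crosses the y-axis at the gridline y = 0.
Finally, together with the visible shape, these determine p as stated.

x^2 + y^2 - z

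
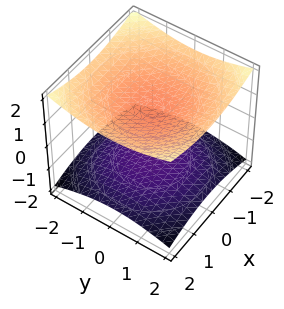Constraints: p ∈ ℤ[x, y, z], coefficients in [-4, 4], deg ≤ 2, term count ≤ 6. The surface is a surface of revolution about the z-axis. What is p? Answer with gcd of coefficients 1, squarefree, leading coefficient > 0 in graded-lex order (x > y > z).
(a) The picture has 2 separate pieces. They look like related sheets of one shape, so recover p as a whole.
(b) deg p = 2. The shape is more complex than any degree-1 surface.
(c) Symmetries: rotational symmetry about the z-axis ⇒ p depends on x, y only through x² + y².
(d) From the axis intercepts and sections: among the integer gridlines, it crosses the z-axis at z ∈ {-1, 1}; no y-intercept at any integer in the box; the surface avoids every integer x-axis point in the box.
(e) Together with the visible shape, these determine p as stated.

x^2 + y^2 - 3*z^2 + 3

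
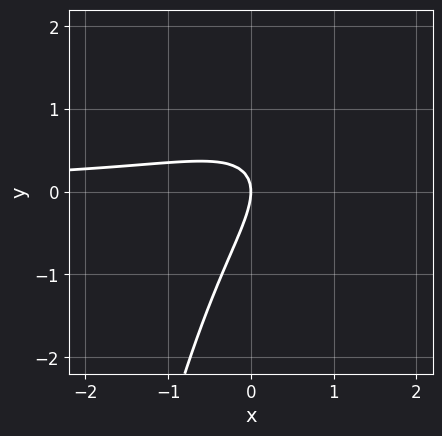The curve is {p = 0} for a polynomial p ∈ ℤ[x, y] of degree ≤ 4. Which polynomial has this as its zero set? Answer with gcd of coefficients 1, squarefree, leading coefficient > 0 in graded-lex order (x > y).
2*x^2*y - 3*x*y + 2*y^2 + 2*x

(a) Degree: a generic line meets the curve in up to 3 points, so deg p = 3.
(b) Reading off the gridlines: it meets the y-axis at y = 0 (among the integer gridlines); one x-axis crossing is at x = 0.
(c) Putting this together gives p.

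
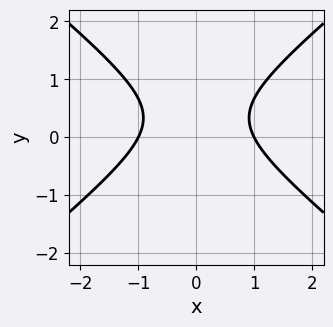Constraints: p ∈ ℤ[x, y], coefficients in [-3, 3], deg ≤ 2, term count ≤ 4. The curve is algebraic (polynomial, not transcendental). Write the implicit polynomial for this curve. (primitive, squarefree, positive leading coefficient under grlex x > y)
2*x^2 - 3*y^2 + 2*y - 2

First, degree: the shape is more complex than any degree-1 curve, so deg p = 2.
Then, symmetries: mirror symmetry x ↦ −x ⇒ only even powers of x.
Next, from the visible intercepts: among the integer gridlines, it crosses the x-axis at x ∈ {-1, 1}; it misses every integer gridline on the y-axis.
Finally, these observations pin down the coefficients.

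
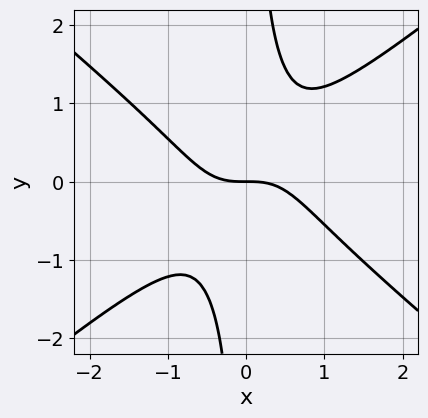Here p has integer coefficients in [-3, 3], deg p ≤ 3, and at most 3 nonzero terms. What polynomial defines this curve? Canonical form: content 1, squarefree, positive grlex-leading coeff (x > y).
Degree: no degree-2 curve has this shape, so deg p = 3.
From the axis intercepts and sections: one x-axis crossing is at x = 0; it crosses the y-axis at the gridline y = 0.
Assembling these constraints gives the stated polynomial.

2*x^3 - 3*x*y^2 + 2*y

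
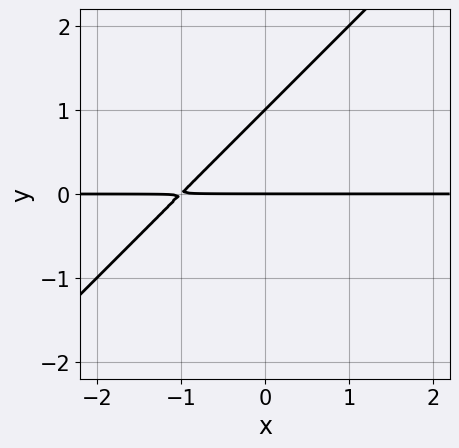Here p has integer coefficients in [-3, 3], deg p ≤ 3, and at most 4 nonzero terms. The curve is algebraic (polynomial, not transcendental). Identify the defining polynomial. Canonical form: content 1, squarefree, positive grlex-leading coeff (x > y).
x*y - y^2 + y

1. The degree is 2 — a generic line meets the curve in up to 2 points.
2. Checking where it meets the axes: among the integer gridlines, it crosses the y-axis at y ∈ {0, 1}; every point of the x-axis in the box is on the curve.
3. The integer polynomial consistent with all of this is the stated p.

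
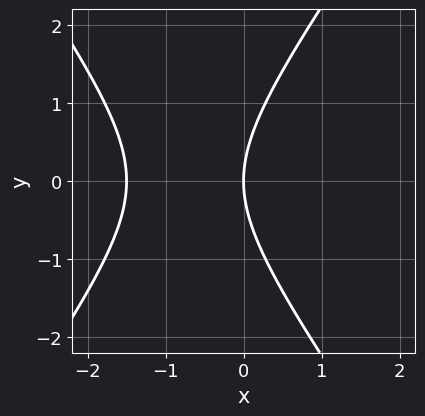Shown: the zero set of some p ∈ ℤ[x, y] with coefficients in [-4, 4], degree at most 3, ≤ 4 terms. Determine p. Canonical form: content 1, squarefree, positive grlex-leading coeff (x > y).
Degree: the shape is more complex than any degree-1 curve, so deg p = 2.
Symmetries: it's symmetric under y → −y, forcing even powers of y.
From the visible intercepts: it meets the x-axis at x = 0 (among the integer gridlines); it crosses the y-axis at the gridline y = 0.
Matching integer coefficients to the picture gives p.

2*x^2 - y^2 + 3*x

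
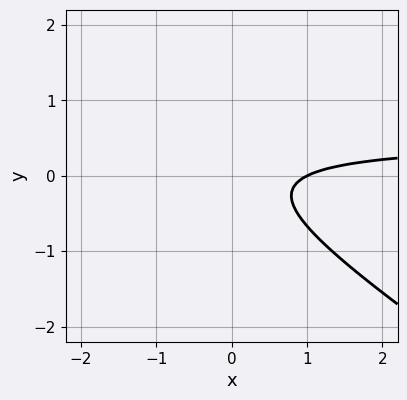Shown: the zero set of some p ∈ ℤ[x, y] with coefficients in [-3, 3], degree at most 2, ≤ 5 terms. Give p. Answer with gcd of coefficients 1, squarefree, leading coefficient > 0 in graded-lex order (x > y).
2*x*y + 3*y^2 - x + 1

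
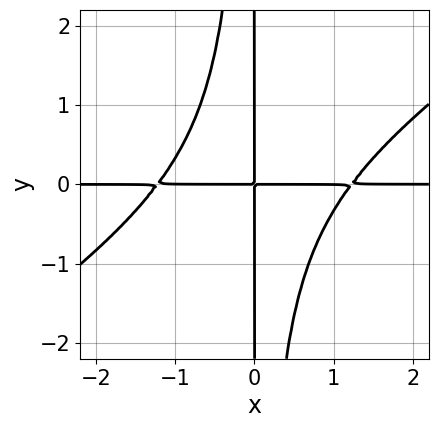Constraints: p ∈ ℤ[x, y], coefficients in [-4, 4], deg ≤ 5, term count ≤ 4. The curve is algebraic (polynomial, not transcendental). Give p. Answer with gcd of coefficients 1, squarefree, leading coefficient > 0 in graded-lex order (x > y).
1. Degree: a generic line meets the curve in up to 4 points, so deg p = 4.
2. Observable constraints: every point of the y-axis in the box is on the curve; every point of the x-axis in the box is on the curve.
3. Together with the visible shape, these determine p as stated.

2*x^3*y - 3*x^2*y^2 - 3*x*y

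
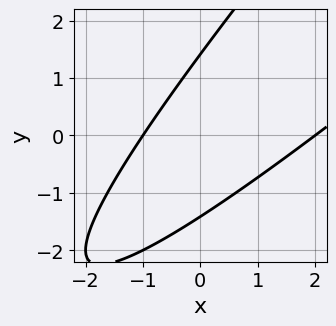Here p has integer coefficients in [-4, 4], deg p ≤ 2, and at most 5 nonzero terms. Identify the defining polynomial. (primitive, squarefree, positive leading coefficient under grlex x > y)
(a) deg p = 2. A generic line meets the curve in up to 2 points.
(b) Observable constraints: the x-axis gridline crossings are at x ∈ {-1, 2}.
(c) Solving for integer coefficients yields p as stated.

x^2 - 2*x*y + y^2 - x - 2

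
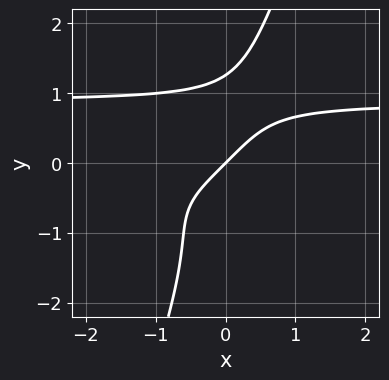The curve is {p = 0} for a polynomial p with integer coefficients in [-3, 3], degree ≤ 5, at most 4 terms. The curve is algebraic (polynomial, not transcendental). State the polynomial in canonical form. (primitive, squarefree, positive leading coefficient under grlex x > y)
deg p = 4.
From the axis intercepts and sections: it meets the y-axis at y = 0 (among the integer gridlines); it meets the x-axis at x = 0 (among the integer gridlines).
These observations pin down the coefficients.

3*x*y^3 - y^4 - 2*x + 2*y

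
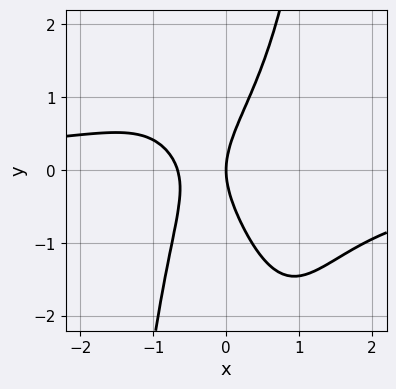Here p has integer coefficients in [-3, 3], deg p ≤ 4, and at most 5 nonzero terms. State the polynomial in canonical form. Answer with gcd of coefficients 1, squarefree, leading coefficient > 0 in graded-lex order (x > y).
2*x^3*y + 3*x^2 - y^2 + 2*x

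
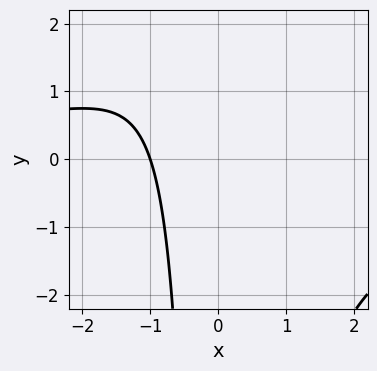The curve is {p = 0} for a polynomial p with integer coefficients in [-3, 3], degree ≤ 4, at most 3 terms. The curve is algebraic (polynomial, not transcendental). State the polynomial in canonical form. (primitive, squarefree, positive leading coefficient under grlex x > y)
x^2*y + 3*x + 3

The degree is 3 — a generic line meets the curve in up to 3 points.
Reading off the gridlines: one x-axis crossing is at x = -1; no y-intercept at any integer in the box.
These observations pin down the coefficients.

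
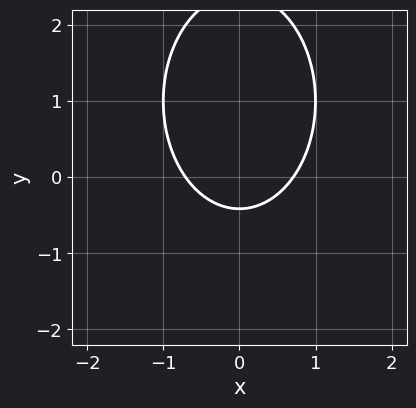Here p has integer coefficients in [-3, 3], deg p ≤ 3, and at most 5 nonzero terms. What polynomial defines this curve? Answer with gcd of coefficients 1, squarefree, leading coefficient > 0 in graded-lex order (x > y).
(a) Degree: no degree-1 curve has this shape, so deg p = 2.
(b) Symmetries: it's symmetric under x → −x, forcing even powers of x.
(c) The integer polynomial consistent with all of this is the stated p.

2*x^2 + y^2 - 2*y - 1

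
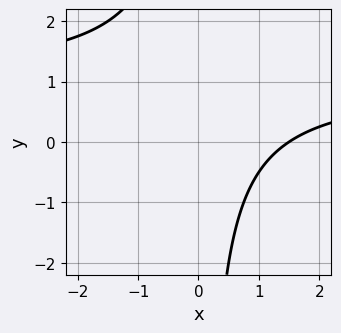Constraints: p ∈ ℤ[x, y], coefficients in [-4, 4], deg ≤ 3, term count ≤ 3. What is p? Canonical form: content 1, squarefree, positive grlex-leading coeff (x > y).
2*x*y - 2*x + 3

First, the degree is 2 — the shape is more complex than any degree-1 curve.
Then, observable constraints: it misses every integer gridline on the y-axis.
Finally, the integer polynomial consistent with all of this is the stated p.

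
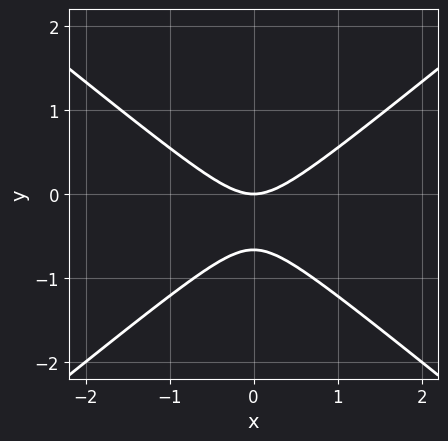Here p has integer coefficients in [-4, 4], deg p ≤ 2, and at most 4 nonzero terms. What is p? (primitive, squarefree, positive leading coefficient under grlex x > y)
Degree: a generic line meets the curve in up to 2 points, so deg p = 2.
Symmetries: mirror symmetry x ↦ −x ⇒ only even powers of x.
From the visible intercepts: one x-axis crossing is at x = 0; it meets the y-axis at y = 0 (among the integer gridlines).
Matching integer coefficients to the picture gives p.

2*x^2 - 3*y^2 - 2*y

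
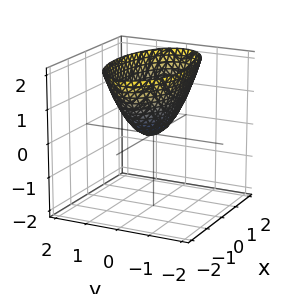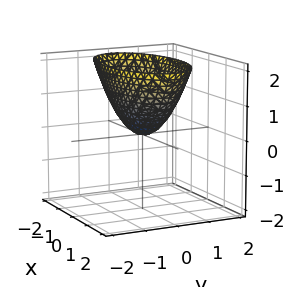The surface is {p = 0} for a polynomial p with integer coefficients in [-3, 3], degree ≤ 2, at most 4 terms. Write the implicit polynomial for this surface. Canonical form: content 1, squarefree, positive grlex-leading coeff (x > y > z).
x^2 + 3*y^2 - 2*z

deg p = 2.
Symmetries: it's symmetric under y → −y, forcing even powers of y; mirror symmetry x ↦ −x ⇒ only even powers of x.
Reading off the gridlines: one y-axis crossing is at y = 0; it crosses the z-axis at the gridline z = 0; it meets the x-axis at x = 0 (among the integer gridlines).
Together with the visible shape, these determine p as stated.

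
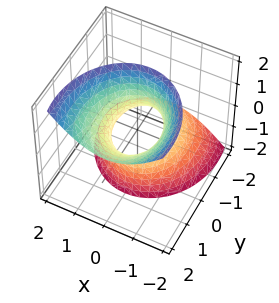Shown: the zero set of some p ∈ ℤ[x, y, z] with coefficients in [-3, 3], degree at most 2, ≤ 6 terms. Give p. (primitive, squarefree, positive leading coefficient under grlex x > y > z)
1. deg p = 2.
2. Against the integer gridlines: the surface avoids every integer z-axis point in the box; the y-axis gridline crossings are at y ∈ {-1, 1}.
3. These observations pin down the coefficients.

3*x^2 + 2*y^2 - 3*y*z - z^2 - 2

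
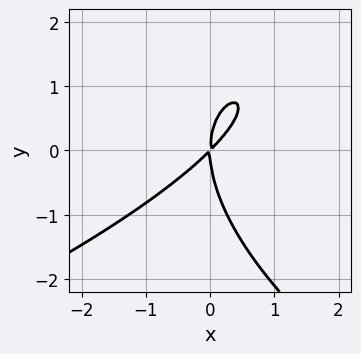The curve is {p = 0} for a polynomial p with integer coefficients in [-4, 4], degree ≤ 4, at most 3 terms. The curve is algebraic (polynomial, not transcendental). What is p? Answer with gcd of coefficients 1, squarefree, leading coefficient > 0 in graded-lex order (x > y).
First, degree: the shape is more complex than any degree-2 curve, so deg p = 3.
Then, from the visible intercepts: one x-axis crossing is at x = 0; it crosses the y-axis at the gridline y = 0.
Finally, putting this together gives p.

y^3 + 3*x^2 - 3*x*y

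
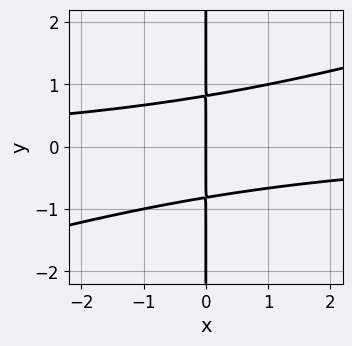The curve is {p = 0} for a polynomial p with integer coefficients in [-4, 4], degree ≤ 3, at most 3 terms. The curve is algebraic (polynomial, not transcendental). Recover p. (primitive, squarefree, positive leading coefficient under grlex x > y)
Degree: no degree-2 curve has this shape, so deg p = 3.
From the axis intercepts and sections: every point of the y-axis in the box is on the curve; one x-axis crossing is at x = 0.
Solving for integer coefficients yields p as stated.

x^2*y - 3*x*y^2 + 2*x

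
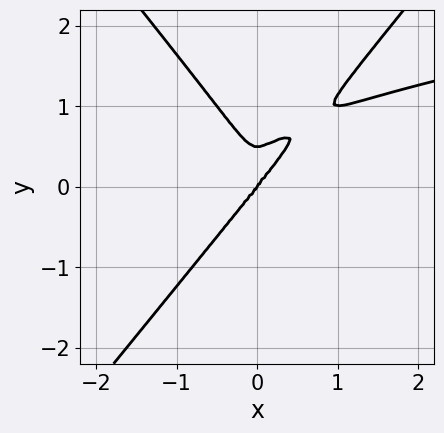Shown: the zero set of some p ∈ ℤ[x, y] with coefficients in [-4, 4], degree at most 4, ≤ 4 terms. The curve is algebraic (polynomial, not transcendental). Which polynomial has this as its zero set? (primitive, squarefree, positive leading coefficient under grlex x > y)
3*x^2*y^2 - 2*y^4 - 2*x^3 + y^3

Degree: the shape is more complex than any degree-3 curve, so deg p = 4.
From the axis intercepts and sections: one y-axis crossing is at y = 0; one x-axis crossing is at x = 0.
Putting this together gives p.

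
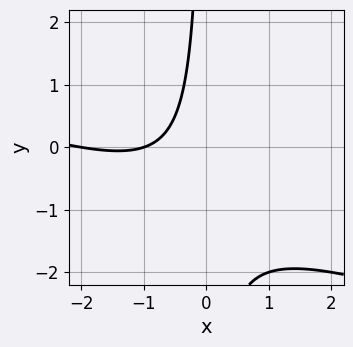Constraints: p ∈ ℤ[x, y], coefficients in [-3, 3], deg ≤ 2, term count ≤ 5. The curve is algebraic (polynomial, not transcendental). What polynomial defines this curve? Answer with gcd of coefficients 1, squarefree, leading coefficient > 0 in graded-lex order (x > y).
x^2 + 3*x*y + 3*x + 2

(a) Degree: a generic line meets the curve in up to 2 points, so deg p = 2.
(b) From the visible intercepts: among the integer gridlines, it crosses the x-axis at x ∈ {-2, -1}; it misses every integer gridline on the y-axis.
(c) Together with the visible shape, these determine p as stated.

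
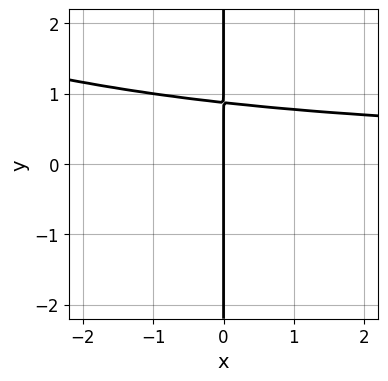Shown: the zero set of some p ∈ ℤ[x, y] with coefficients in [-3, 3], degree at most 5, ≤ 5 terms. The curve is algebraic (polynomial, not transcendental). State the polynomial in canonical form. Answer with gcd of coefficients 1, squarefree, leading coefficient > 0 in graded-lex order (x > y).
(a) deg p = 4.
(b) Observable constraints: it crosses the x-axis at the gridline x = 0; every point of the y-axis in the box is on the curve.
(c) Assembling these constraints gives the stated polynomial.

x^2*y^2 + 3*x*y^3 - 2*x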